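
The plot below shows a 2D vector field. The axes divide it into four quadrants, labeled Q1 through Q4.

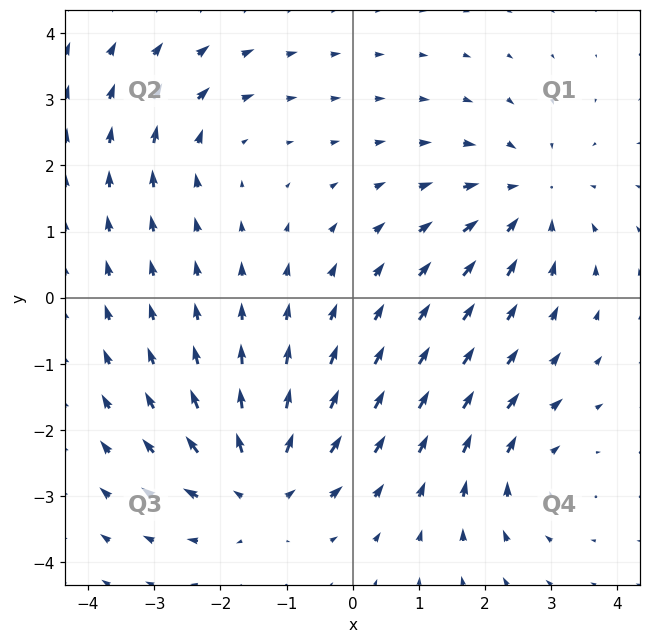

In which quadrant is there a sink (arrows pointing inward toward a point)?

The sink sits at approximately (2.7, 1.5), which lies in quadrant Q1. The divergence there is about -5, negative as expected for a sink.

Q1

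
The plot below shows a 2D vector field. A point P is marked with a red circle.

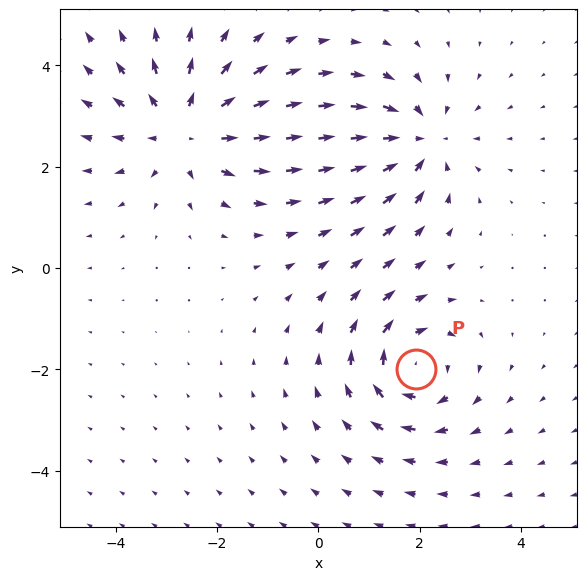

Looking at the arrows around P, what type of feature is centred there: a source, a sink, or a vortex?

At P (1.9, -2.0) the arrows circulate clockwise. Divergence ≈0, curl about -4 — near-zero divergence with nonzero curl is a vortex.

vortex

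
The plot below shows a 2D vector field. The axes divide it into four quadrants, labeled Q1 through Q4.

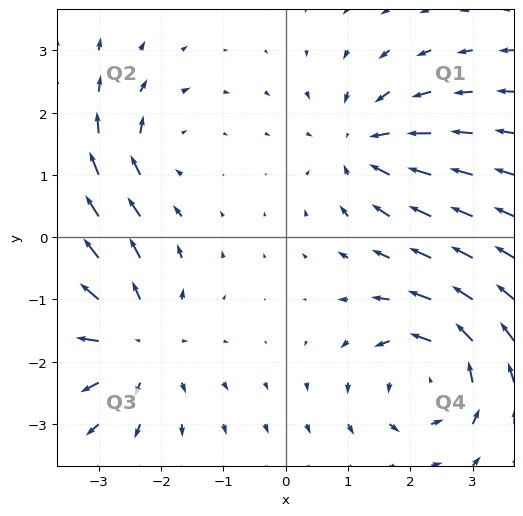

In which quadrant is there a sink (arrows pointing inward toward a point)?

Q1

The sink sits at approximately (1.2, 1.5), which lies in quadrant Q1. The divergence there is about -4, negative as expected for a sink.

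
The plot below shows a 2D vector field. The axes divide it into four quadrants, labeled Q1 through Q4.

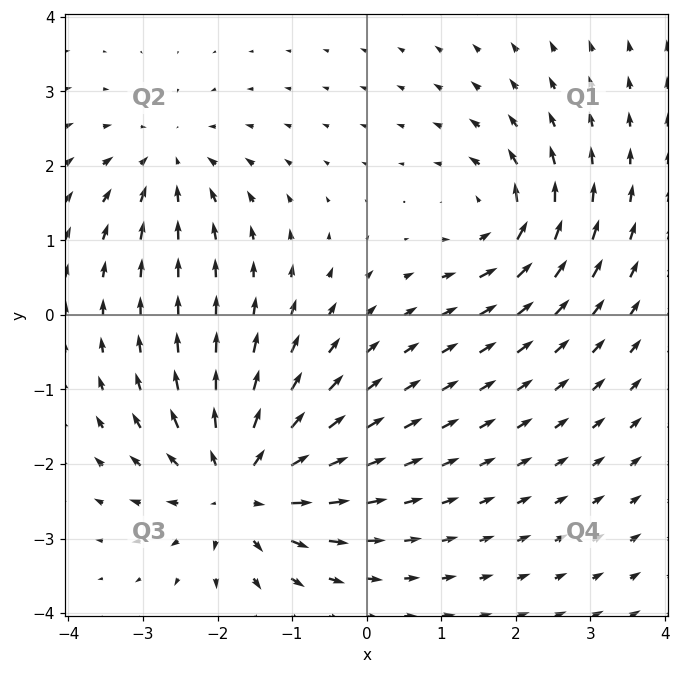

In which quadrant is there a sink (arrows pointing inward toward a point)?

Q2

The sink sits at approximately (-2.7, 2.0), which lies in quadrant Q2. The divergence there is about -3, negative as expected for a sink.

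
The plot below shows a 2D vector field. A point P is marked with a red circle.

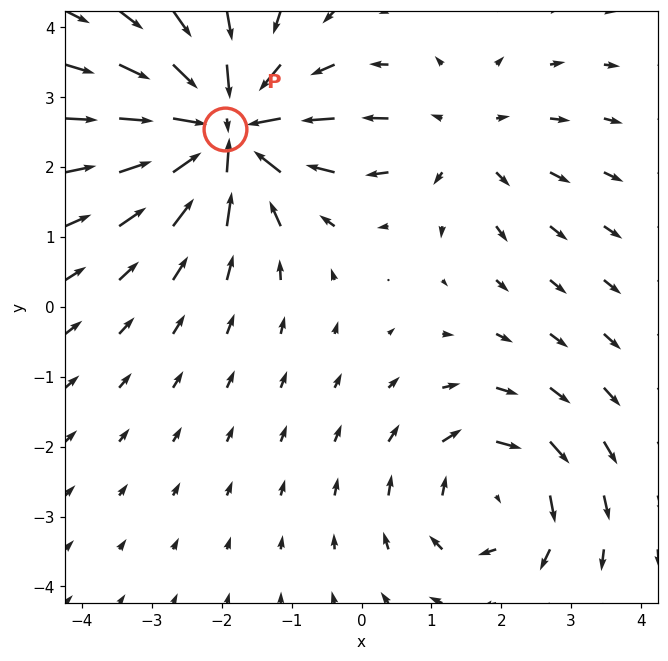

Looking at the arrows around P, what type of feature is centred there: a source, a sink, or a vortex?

At P (-2.0, 2.5) the arrows converge inward. Divergence about -7, curl ≈0 — negative divergence with near-zero curl is a sink.

sink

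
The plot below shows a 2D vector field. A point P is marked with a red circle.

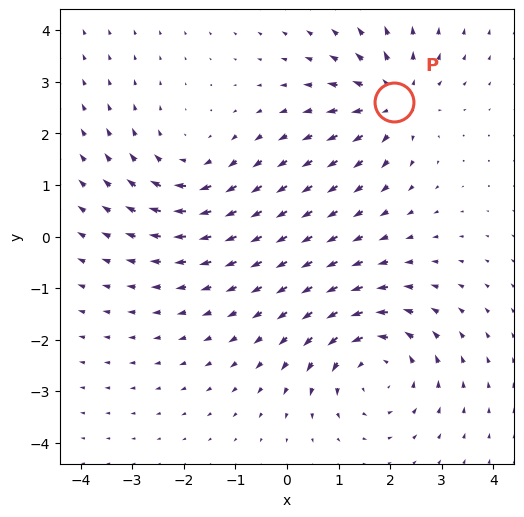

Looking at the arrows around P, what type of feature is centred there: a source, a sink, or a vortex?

source

At P (2.1, 2.6) the arrows spread outward. Divergence about +4, curl ≈0 — positive divergence with near-zero curl is a source.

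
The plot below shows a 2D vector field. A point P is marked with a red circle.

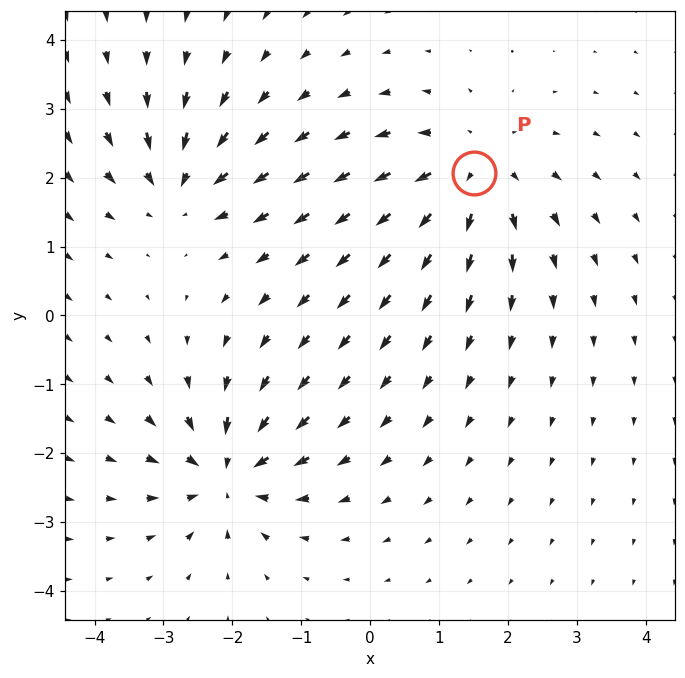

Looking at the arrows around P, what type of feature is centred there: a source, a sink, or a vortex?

source

At P (1.5, 2.1) the arrows spread outward. Divergence about +4, curl ≈0 — positive divergence with near-zero curl is a source.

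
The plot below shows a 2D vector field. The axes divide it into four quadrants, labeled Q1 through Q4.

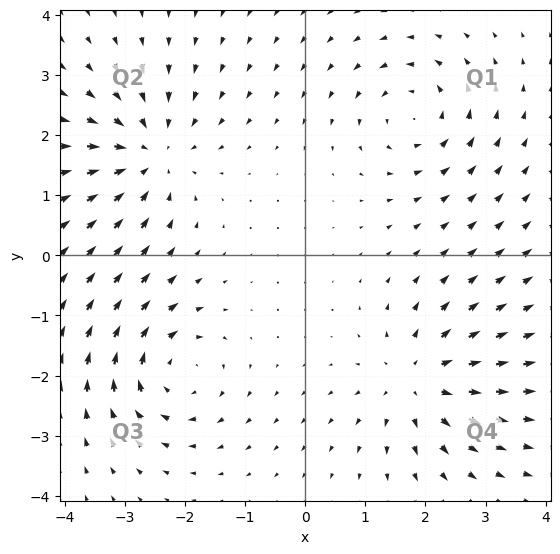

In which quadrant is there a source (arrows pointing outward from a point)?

The source sits at approximately (1.9, -2.1), which lies in quadrant Q4. The divergence there is about +5, positive as expected for a source.

Q4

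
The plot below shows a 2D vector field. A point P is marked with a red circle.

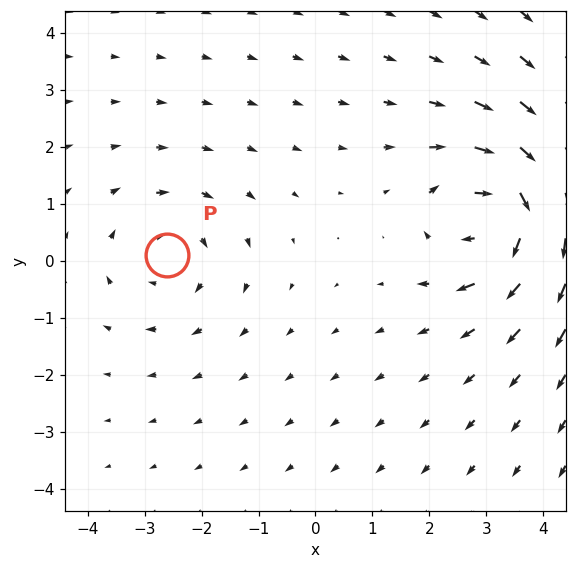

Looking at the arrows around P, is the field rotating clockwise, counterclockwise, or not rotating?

clockwise

Near P at (-2.6, 0.1) the arrows circulate clockwise. The curl (z-component) there is about -3; negative curl means clockwise rotation.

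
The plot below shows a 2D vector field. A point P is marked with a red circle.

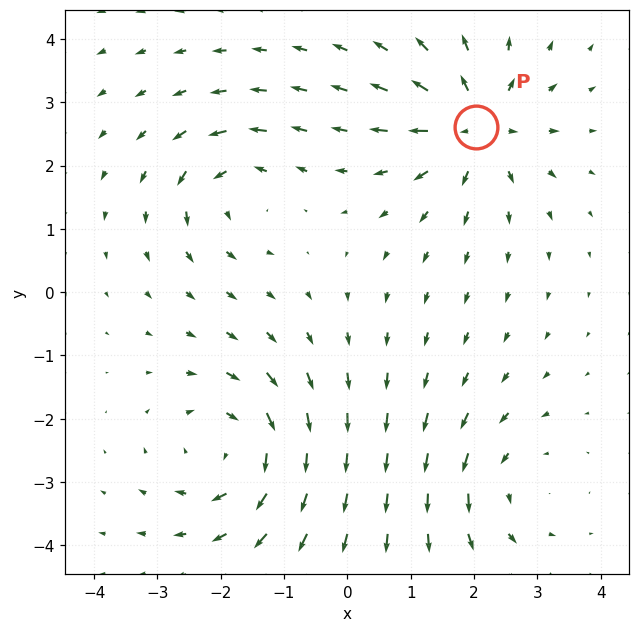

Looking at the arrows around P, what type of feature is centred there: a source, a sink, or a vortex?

At P (2.0, 2.6) the arrows spread outward. Divergence about +6, curl ≈0 — positive divergence with near-zero curl is a source.

source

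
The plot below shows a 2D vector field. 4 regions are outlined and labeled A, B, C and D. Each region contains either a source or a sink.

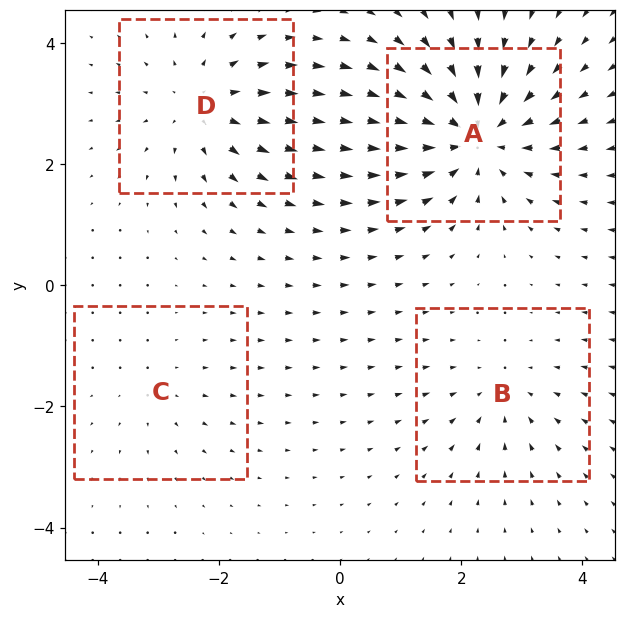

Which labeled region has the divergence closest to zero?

Divergence at each region's feature centre — A: about -6, B: about -3, C: about +2, D: about +4. Region C is closest to zero.

C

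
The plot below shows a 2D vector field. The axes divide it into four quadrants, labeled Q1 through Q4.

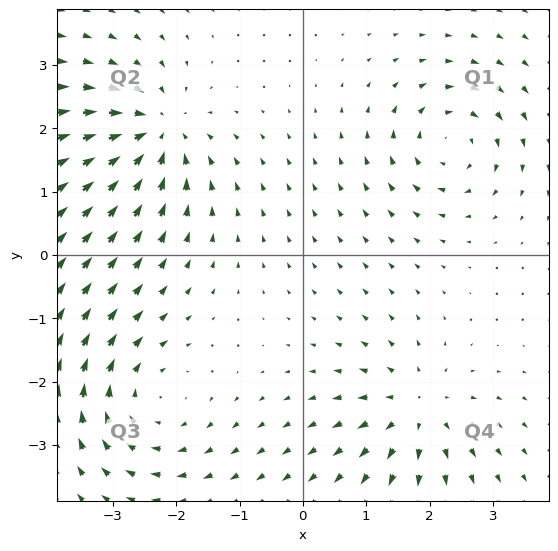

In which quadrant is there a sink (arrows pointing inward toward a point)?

The sink sits at approximately (-2.3, 1.9), which lies in quadrant Q2. The divergence there is about -6, negative as expected for a sink.

Q2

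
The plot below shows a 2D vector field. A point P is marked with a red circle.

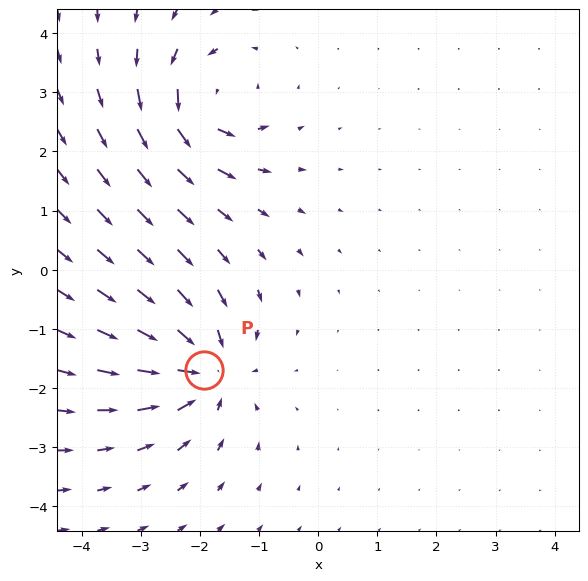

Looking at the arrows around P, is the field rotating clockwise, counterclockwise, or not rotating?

Near P at (-1.9, -1.7) the arrows show no circulation. The curl there is ≈0.

not rotating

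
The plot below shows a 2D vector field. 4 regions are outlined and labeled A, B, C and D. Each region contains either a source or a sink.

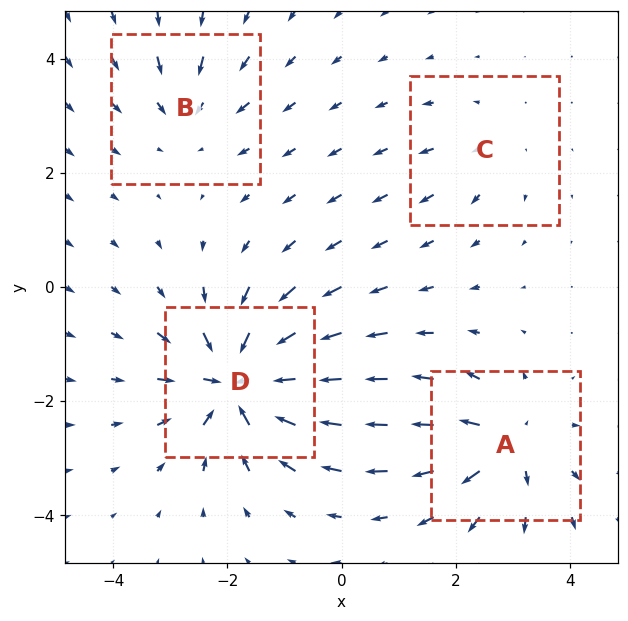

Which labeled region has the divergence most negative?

D

Divergence at each region's feature centre — A: about +5, B: about -4, C: about +2, D: about -8. Region D is most negative.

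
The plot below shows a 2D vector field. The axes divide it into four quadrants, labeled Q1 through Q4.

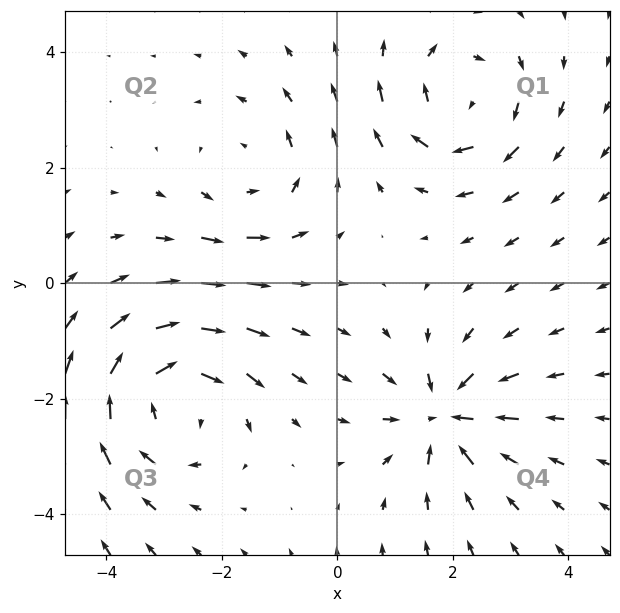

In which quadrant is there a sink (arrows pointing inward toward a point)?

Q4

The sink sits at approximately (1.9, -2.3), which lies in quadrant Q4. The divergence there is about -4, negative as expected for a sink.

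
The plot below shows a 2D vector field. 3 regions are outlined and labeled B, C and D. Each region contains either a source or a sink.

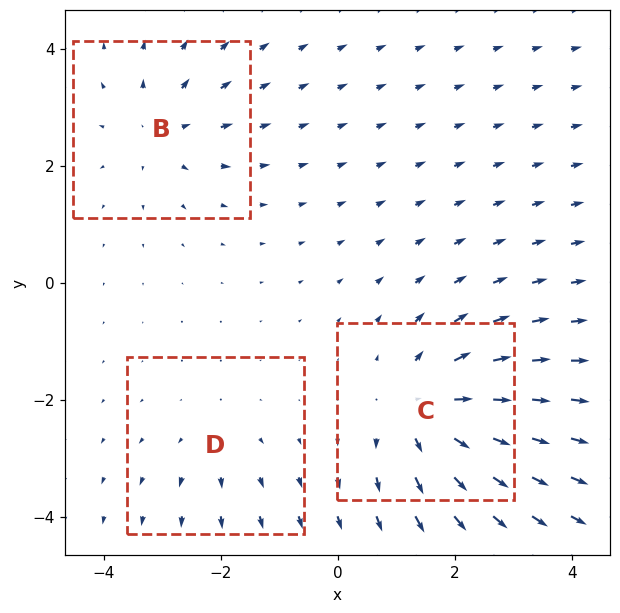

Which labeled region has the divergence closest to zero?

Divergence at each region's feature centre — B: about +3, C: about +5, D: about +2. Region D is closest to zero.

D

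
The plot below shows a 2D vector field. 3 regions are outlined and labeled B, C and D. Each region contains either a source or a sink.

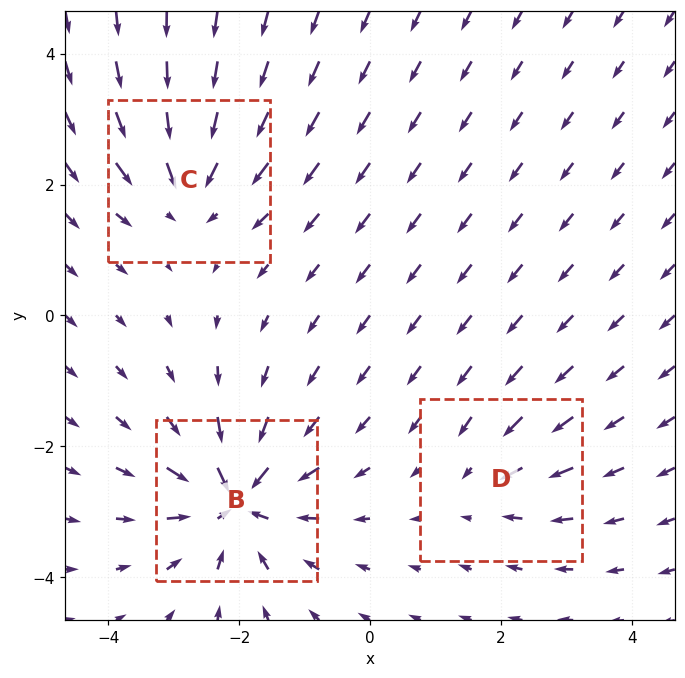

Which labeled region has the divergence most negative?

Divergence at each region's feature centre — B: about -6, C: about -4, D: about -2. Region B is most negative.

B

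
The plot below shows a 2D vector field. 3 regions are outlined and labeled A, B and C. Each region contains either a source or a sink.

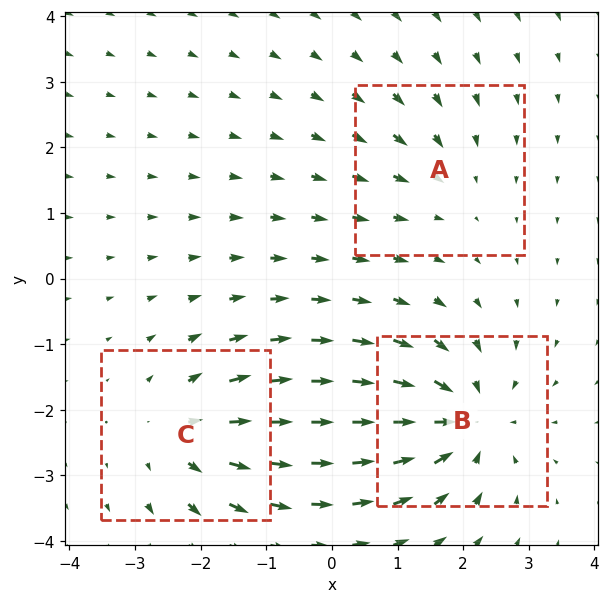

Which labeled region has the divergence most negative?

B

Divergence at each region's feature centre — A: about -2, B: about -5, C: about +3. Region B is most negative.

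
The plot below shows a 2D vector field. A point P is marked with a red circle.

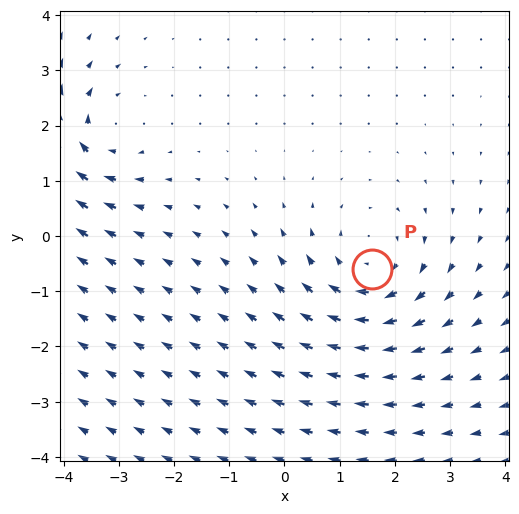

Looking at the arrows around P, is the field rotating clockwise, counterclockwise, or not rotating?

clockwise

Near P at (1.6, -0.6) the arrows circulate clockwise. The curl (z-component) there is about -3; negative curl means clockwise rotation.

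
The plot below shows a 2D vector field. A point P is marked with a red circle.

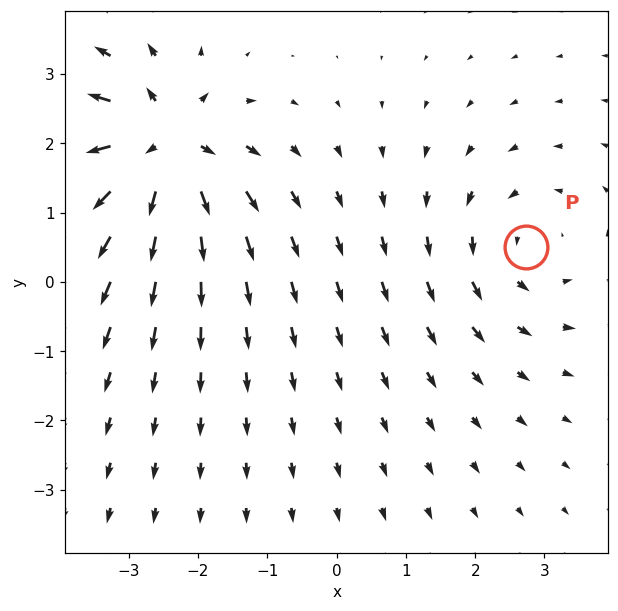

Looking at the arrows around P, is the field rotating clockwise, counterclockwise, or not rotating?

counterclockwise

Near P at (2.7, 0.5) the arrows circulate counterclockwise. The curl (z-component) there is about +3; positive curl means counterclockwise rotation.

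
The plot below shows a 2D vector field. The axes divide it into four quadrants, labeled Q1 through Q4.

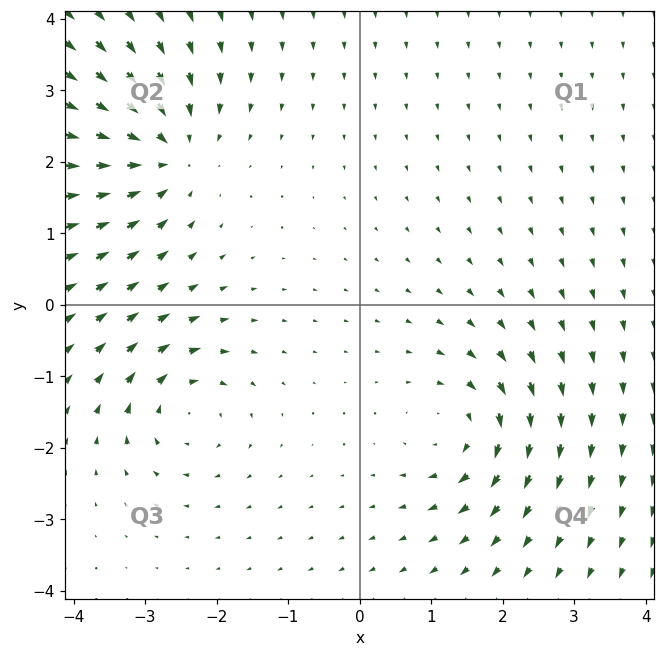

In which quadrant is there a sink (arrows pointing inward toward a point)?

Q2

The sink sits at approximately (-2.7, 2.1), which lies in quadrant Q2. The divergence there is about -5, negative as expected for a sink.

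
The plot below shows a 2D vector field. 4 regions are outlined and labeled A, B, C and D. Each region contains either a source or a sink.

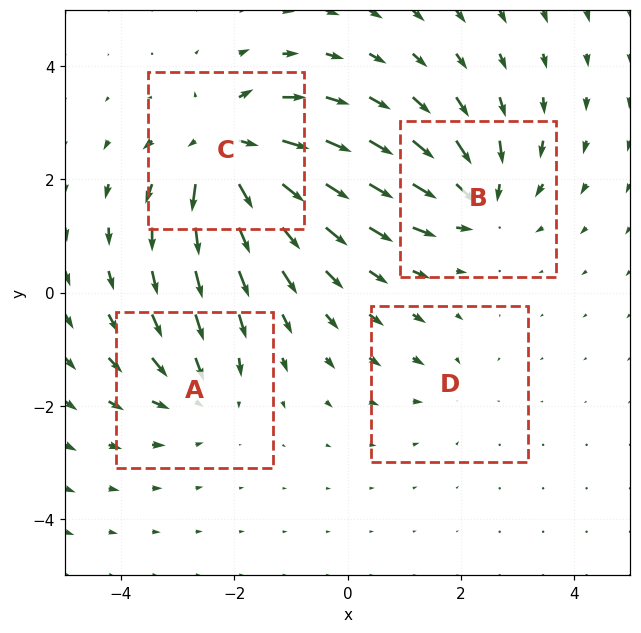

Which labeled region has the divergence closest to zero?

D

Divergence at each region's feature centre — A: about -4, B: about -5, C: about +7, D: about -2. Region D is closest to zero.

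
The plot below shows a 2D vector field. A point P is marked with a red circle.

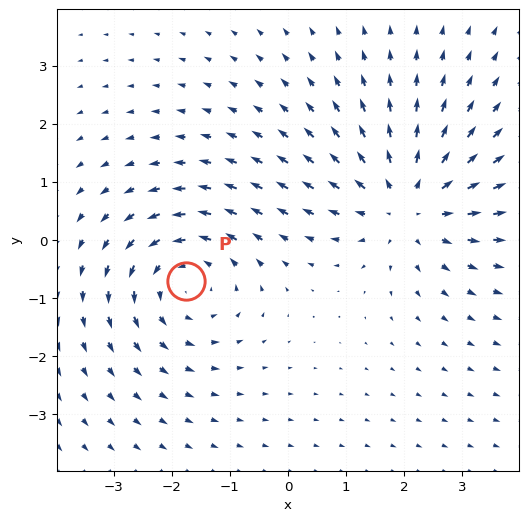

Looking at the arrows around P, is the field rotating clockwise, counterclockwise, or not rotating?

Near P at (-1.8, -0.7) the arrows circulate counterclockwise. The curl (z-component) there is about +4; positive curl means counterclockwise rotation.

counterclockwise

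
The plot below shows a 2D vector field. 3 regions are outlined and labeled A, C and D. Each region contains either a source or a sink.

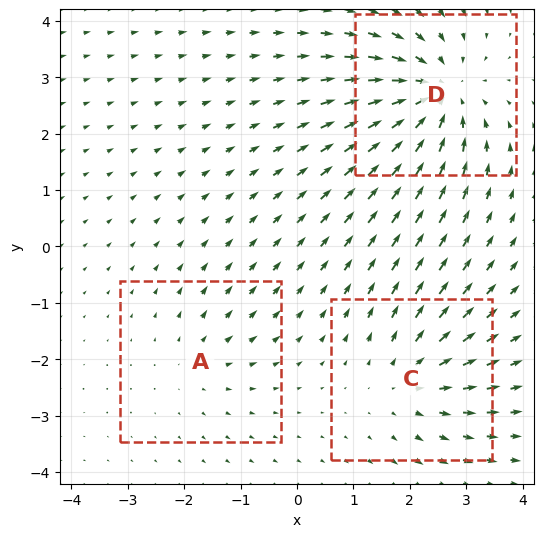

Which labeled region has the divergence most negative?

D

Divergence at each region's feature centre — A: about +2, C: about +3, D: about -5. Region D is most negative.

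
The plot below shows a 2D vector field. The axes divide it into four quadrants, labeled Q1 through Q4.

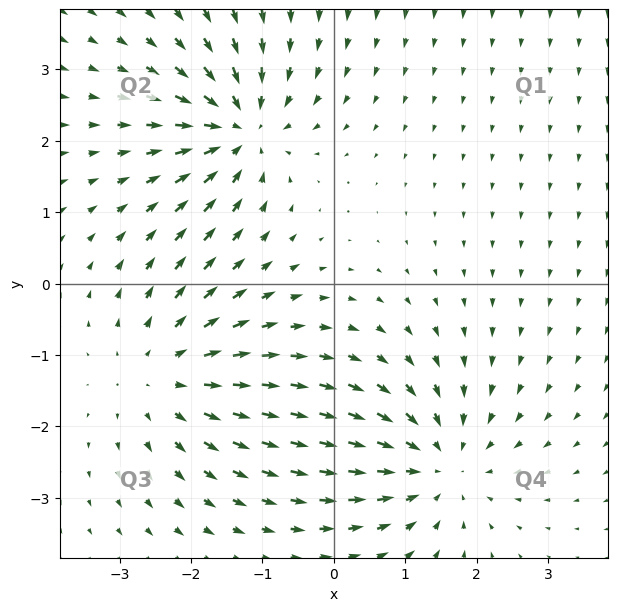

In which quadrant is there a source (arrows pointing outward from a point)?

Q3

The source sits at approximately (-2.4, -1.3), which lies in quadrant Q3. The divergence there is about +3, positive as expected for a source.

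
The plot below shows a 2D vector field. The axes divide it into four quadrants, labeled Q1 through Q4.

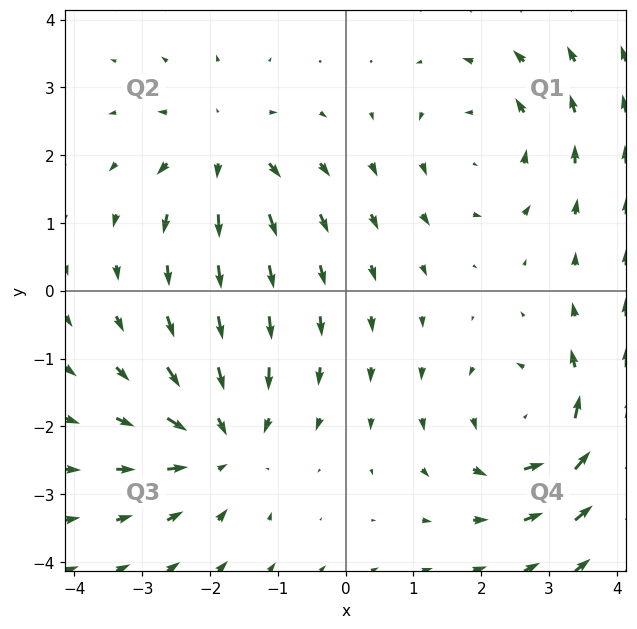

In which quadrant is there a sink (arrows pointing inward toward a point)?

The sink sits at approximately (-1.8, -2.2), which lies in quadrant Q3. The divergence there is about -3, negative as expected for a sink.

Q3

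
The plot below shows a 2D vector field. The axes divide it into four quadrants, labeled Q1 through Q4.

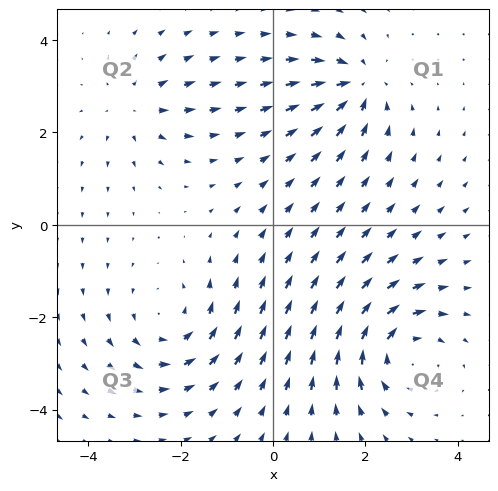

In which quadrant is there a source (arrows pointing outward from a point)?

Q2

The source sits at approximately (-3.0, 2.5), which lies in quadrant Q2. The divergence there is about +3, positive as expected for a source.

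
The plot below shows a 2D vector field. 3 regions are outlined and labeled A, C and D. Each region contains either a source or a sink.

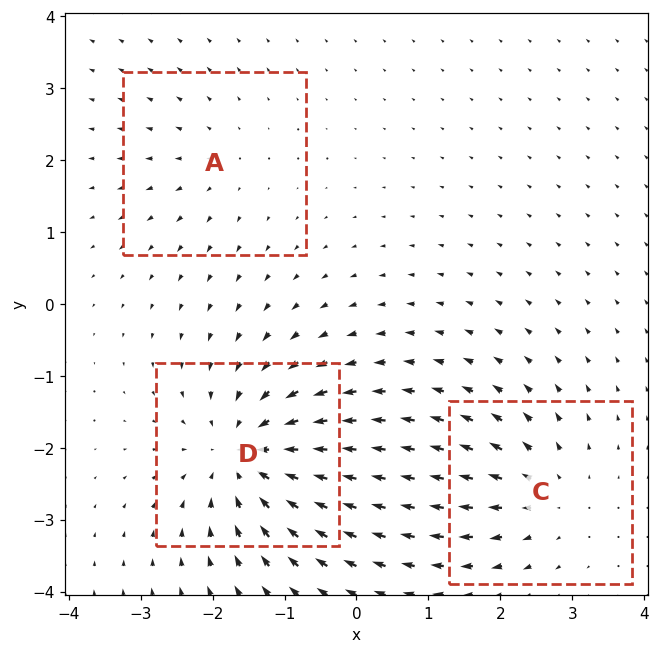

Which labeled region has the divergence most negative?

Divergence at each region's feature centre — A: about +2, C: about +3, D: about -5. Region D is most negative.

D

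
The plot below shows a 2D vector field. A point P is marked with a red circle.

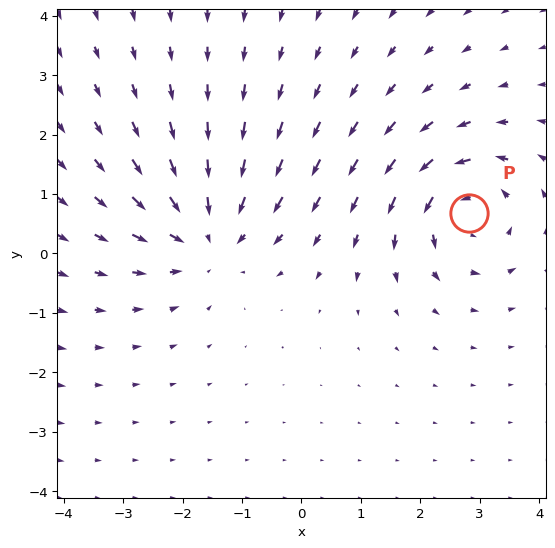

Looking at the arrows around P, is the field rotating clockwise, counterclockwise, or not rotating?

Near P at (2.8, 0.7) the arrows circulate counterclockwise. The curl (z-component) there is about +4; positive curl means counterclockwise rotation.

counterclockwise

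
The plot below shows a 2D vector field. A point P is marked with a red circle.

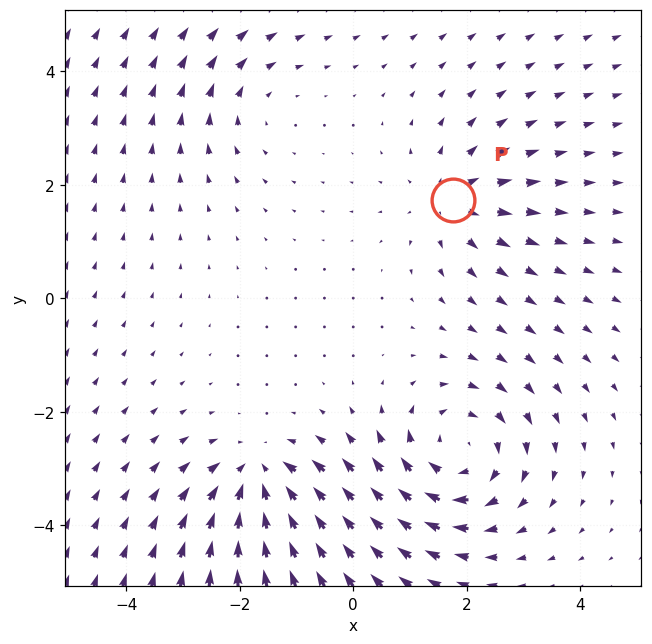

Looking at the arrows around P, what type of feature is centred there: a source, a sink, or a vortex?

At P (1.8, 1.7) the arrows spread outward. Divergence about +3, curl ≈0 — positive divergence with near-zero curl is a source.

source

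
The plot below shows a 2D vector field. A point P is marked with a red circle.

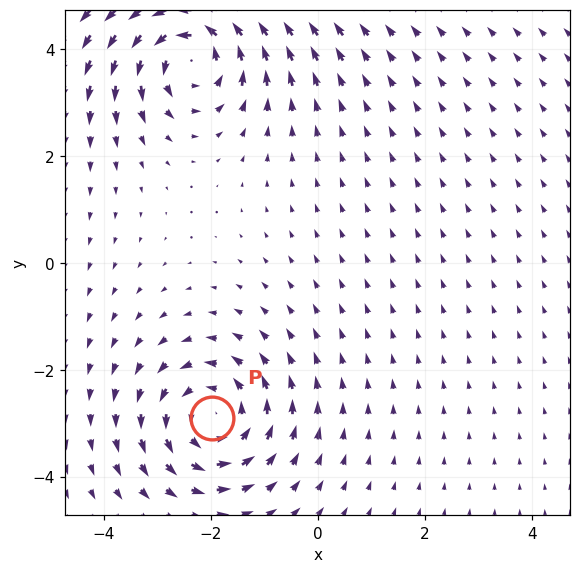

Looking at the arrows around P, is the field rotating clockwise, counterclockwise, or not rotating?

counterclockwise

Near P at (-2.0, -2.9) the arrows circulate counterclockwise. The curl (z-component) there is about +3; positive curl means counterclockwise rotation.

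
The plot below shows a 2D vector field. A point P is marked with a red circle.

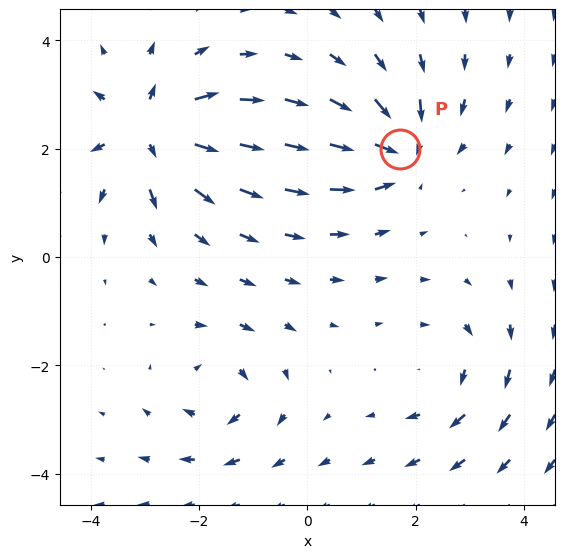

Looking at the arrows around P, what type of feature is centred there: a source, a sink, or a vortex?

sink

At P (1.7, 2.0) the arrows converge inward. Divergence about -6, curl ≈0 — negative divergence with near-zero curl is a sink.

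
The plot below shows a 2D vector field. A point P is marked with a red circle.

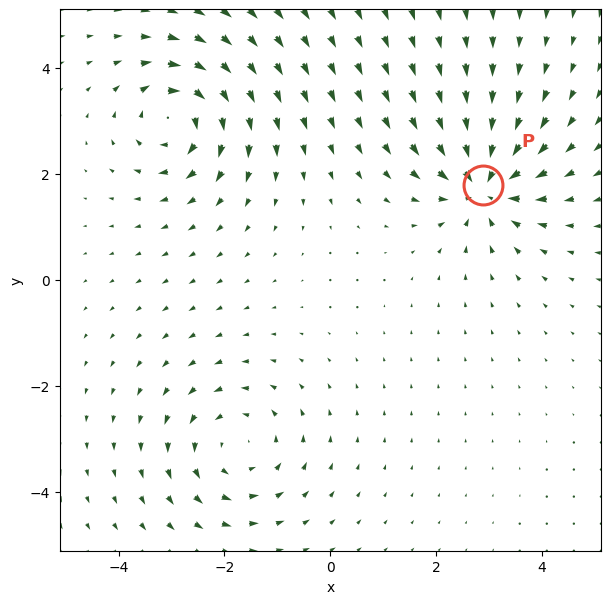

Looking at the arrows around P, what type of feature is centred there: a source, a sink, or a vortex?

At P (2.9, 1.8) the arrows converge inward. Divergence about -6, curl ≈0 — negative divergence with near-zero curl is a sink.

sink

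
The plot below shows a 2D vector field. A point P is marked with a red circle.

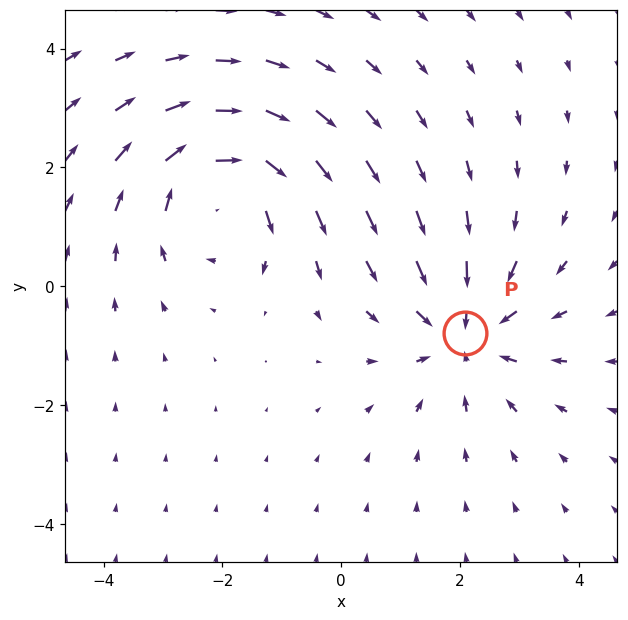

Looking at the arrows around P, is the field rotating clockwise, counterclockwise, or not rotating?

not rotating

Near P at (2.1, -0.8) the arrows show no circulation. The curl there is ≈0.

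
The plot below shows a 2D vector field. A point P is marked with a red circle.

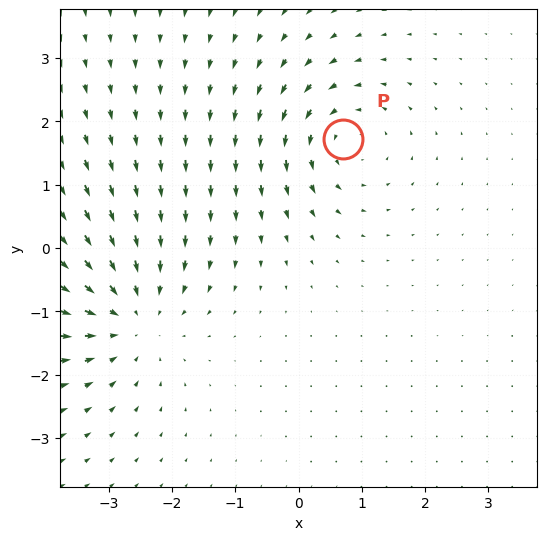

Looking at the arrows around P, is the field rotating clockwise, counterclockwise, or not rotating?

counterclockwise

Near P at (0.7, 1.7) the arrows circulate counterclockwise. The curl (z-component) there is about +4; positive curl means counterclockwise rotation.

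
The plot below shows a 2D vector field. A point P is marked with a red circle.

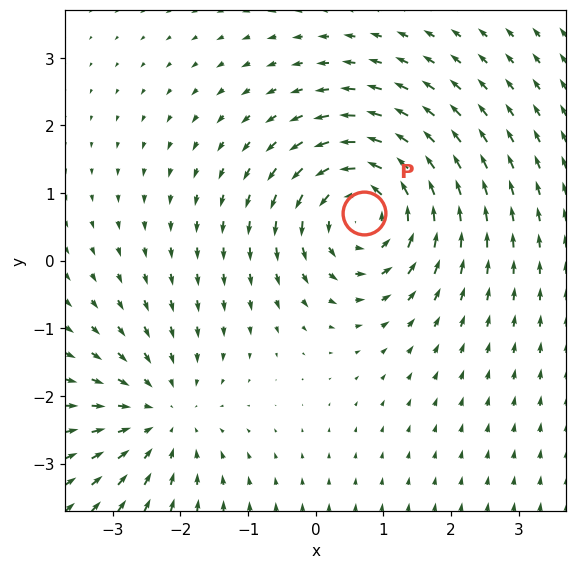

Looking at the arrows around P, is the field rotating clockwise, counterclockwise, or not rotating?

Near P at (0.7, 0.7) the arrows circulate counterclockwise. The curl (z-component) there is about +6; positive curl means counterclockwise rotation.

counterclockwise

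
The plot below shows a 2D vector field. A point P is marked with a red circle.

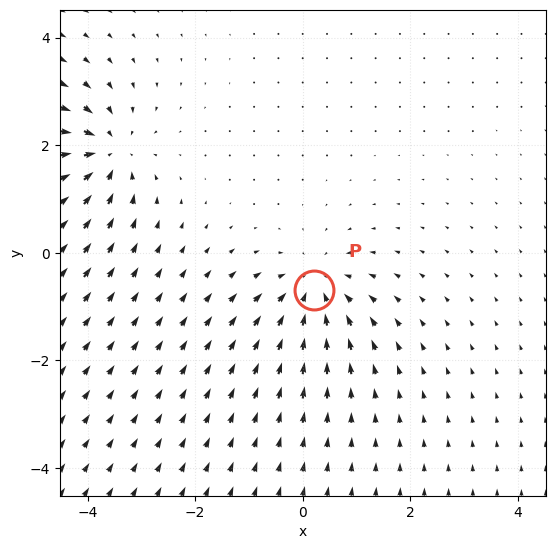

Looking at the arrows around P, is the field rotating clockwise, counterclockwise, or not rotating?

not rotating

Near P at (0.2, -0.7) the arrows show no circulation. The curl there is ≈0.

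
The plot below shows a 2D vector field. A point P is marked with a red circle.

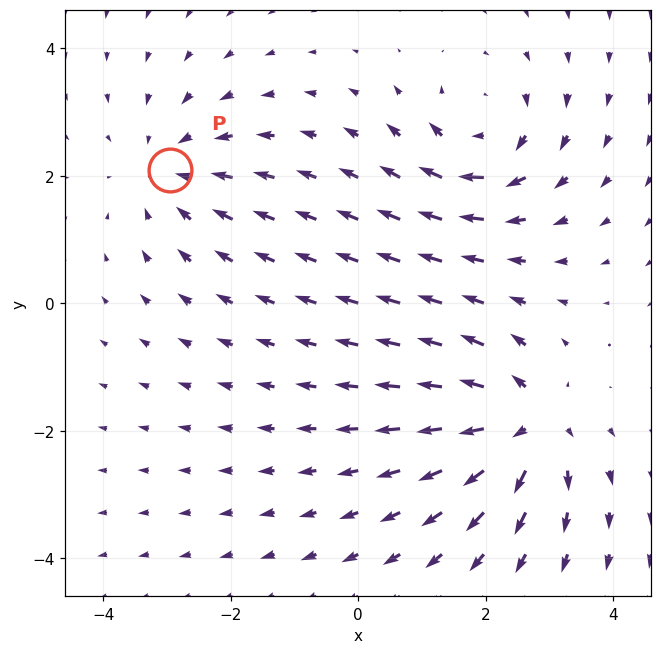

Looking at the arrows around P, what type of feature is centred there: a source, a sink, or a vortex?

At P (-3.0, 2.1) the arrows converge inward. Divergence about -3, curl ≈0 — negative divergence with near-zero curl is a sink.

sink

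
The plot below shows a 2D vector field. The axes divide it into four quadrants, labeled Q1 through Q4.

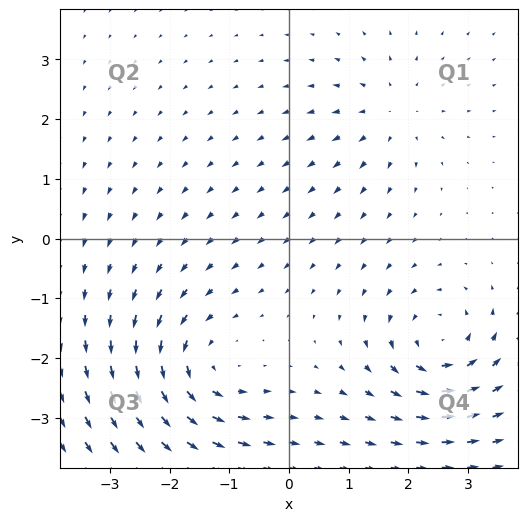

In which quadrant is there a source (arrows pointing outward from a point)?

Q1

The source sits at approximately (1.7, 2.1), which lies in quadrant Q1. The divergence there is about +3, positive as expected for a source.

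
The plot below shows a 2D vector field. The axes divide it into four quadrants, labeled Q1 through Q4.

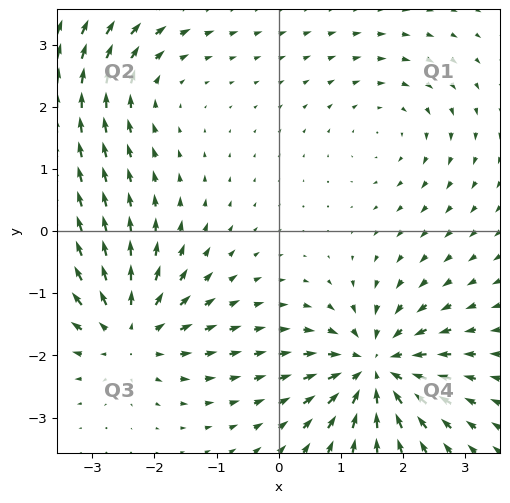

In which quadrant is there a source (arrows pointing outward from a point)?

Q3

The source sits at approximately (-2.4, -1.6), which lies in quadrant Q3. The divergence there is about +5, positive as expected for a source.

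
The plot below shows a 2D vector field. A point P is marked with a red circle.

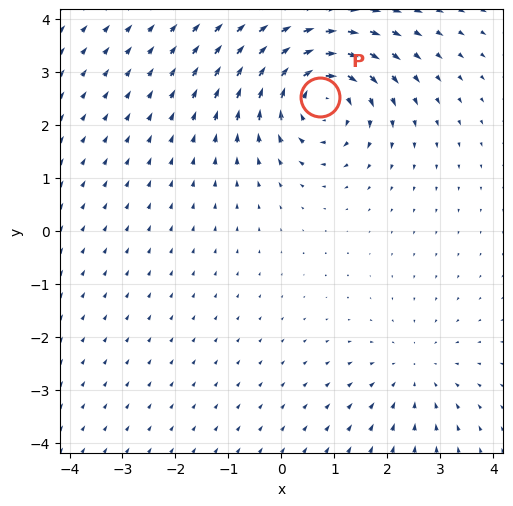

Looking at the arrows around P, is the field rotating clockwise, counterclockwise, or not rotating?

Near P at (0.7, 2.5) the arrows circulate clockwise. The curl (z-component) there is about -6; negative curl means clockwise rotation.

clockwise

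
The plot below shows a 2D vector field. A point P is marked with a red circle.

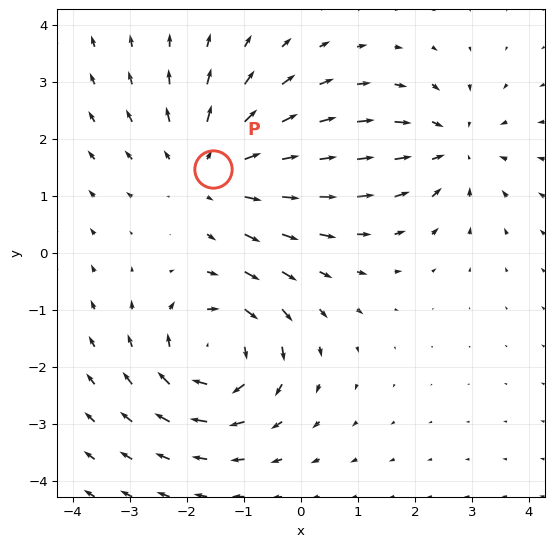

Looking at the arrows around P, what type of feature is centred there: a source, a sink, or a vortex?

source

At P (-1.5, 1.5) the arrows spread outward. Divergence about +4, curl ≈0 — positive divergence with near-zero curl is a source.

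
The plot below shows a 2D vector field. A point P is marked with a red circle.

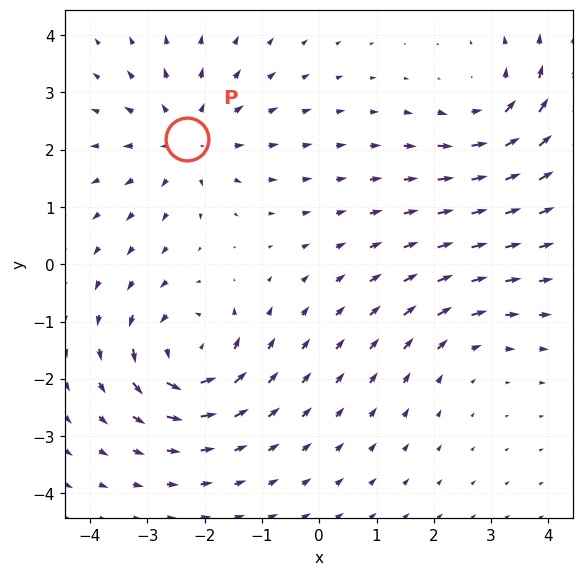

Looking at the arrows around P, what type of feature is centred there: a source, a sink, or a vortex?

At P (-2.3, 2.2) the arrows spread outward. Divergence about +4, curl ≈0 — positive divergence with near-zero curl is a source.

source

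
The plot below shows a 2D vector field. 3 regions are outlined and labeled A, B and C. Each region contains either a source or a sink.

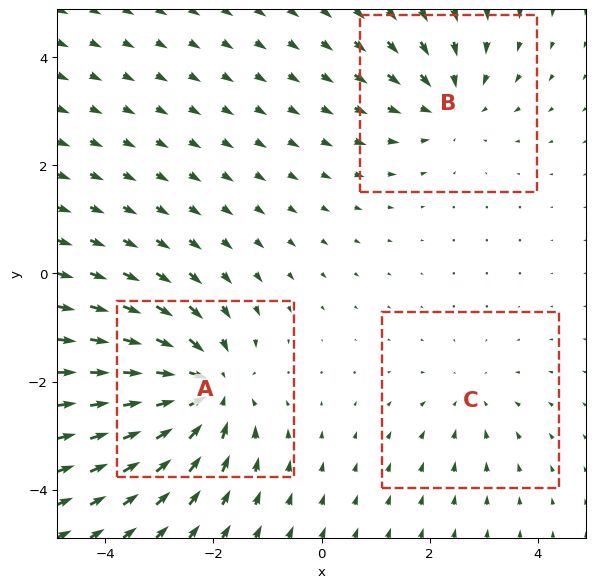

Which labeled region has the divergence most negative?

A

Divergence at each region's feature centre — A: about -4, B: about -3, C: about -2. Region A is most negative.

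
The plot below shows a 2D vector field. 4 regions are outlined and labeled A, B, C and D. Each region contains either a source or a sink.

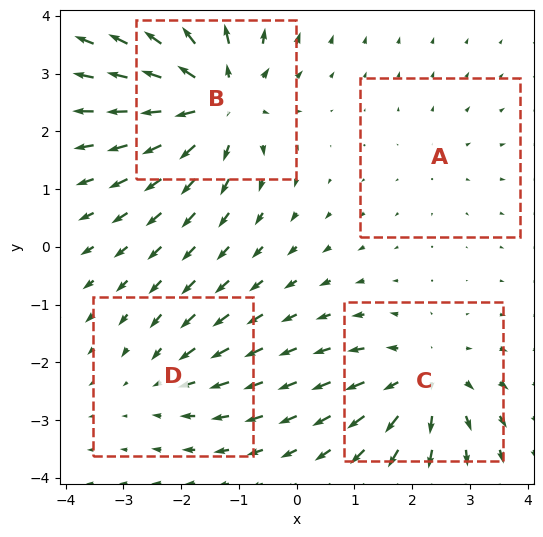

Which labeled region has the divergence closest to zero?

A

Divergence at each region's feature centre — A: about +2, B: about +7, C: about +5, D: about -3. Region A is closest to zero.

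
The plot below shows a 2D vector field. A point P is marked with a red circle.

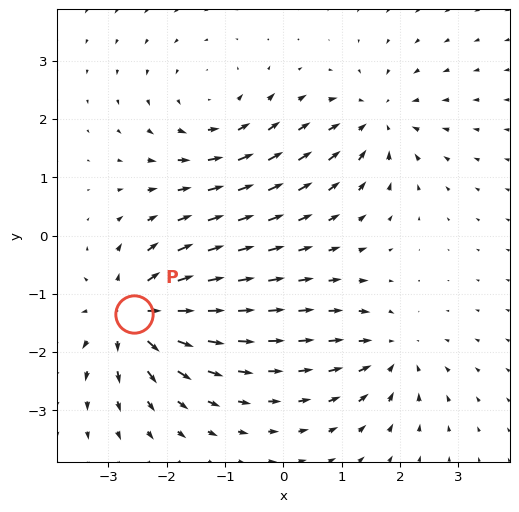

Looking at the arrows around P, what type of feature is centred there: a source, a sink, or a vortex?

source

At P (-2.6, -1.4) the arrows spread outward. Divergence about +5, curl ≈0 — positive divergence with near-zero curl is a source.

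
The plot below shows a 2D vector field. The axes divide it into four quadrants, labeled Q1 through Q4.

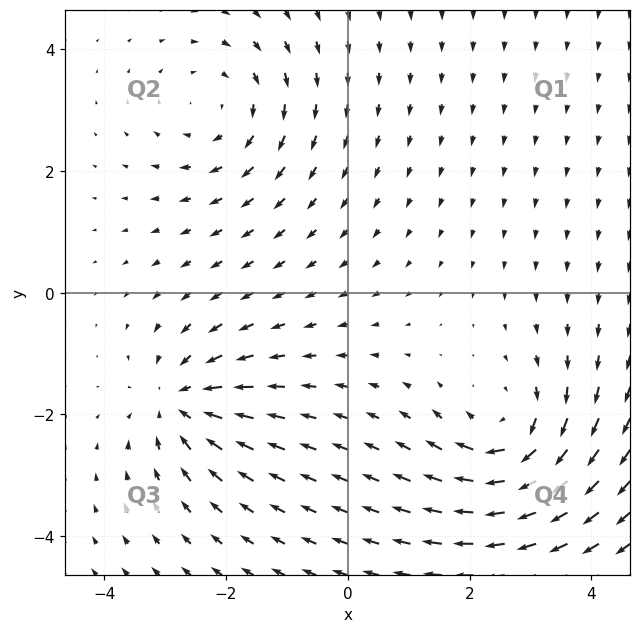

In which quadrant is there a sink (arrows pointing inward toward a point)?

The sink sits at approximately (-2.7, -1.8), which lies in quadrant Q3. The divergence there is about -4, negative as expected for a sink.

Q3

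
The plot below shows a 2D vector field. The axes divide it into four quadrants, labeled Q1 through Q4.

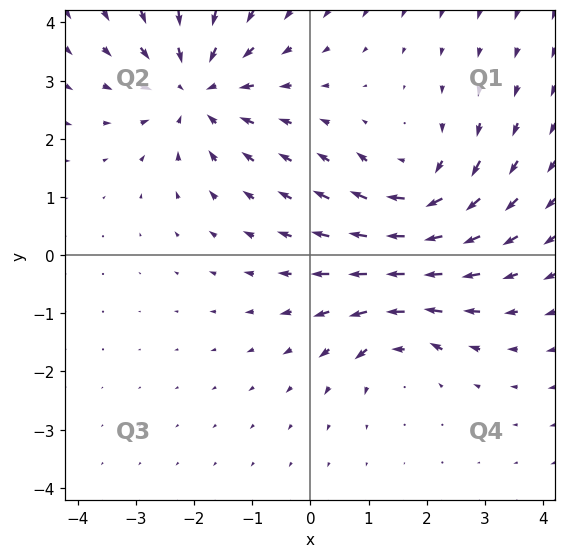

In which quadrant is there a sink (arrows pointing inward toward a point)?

Q2

The sink sits at approximately (-2.0, 2.8), which lies in quadrant Q2. The divergence there is about -5, negative as expected for a sink.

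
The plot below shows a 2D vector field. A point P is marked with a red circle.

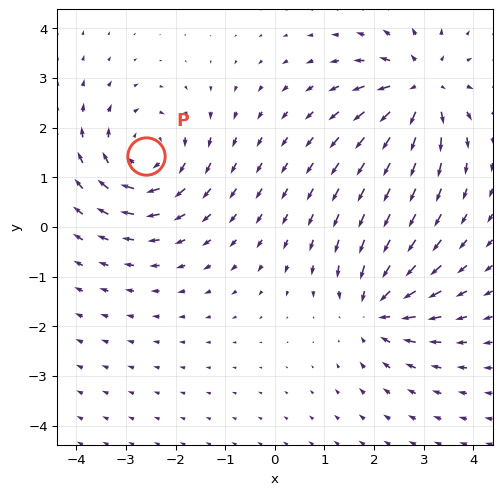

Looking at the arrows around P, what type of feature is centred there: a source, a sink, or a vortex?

vortex

At P (-2.6, 1.4) the arrows circulate clockwise. Divergence ≈0, curl about -5 — near-zero divergence with nonzero curl is a vortex.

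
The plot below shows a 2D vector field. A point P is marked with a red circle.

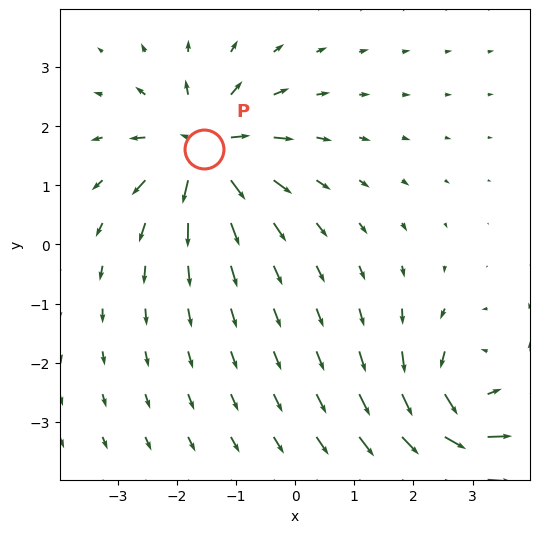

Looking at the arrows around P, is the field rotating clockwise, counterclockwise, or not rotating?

not rotating

Near P at (-1.5, 1.6) the arrows show no circulation. The curl there is ≈0.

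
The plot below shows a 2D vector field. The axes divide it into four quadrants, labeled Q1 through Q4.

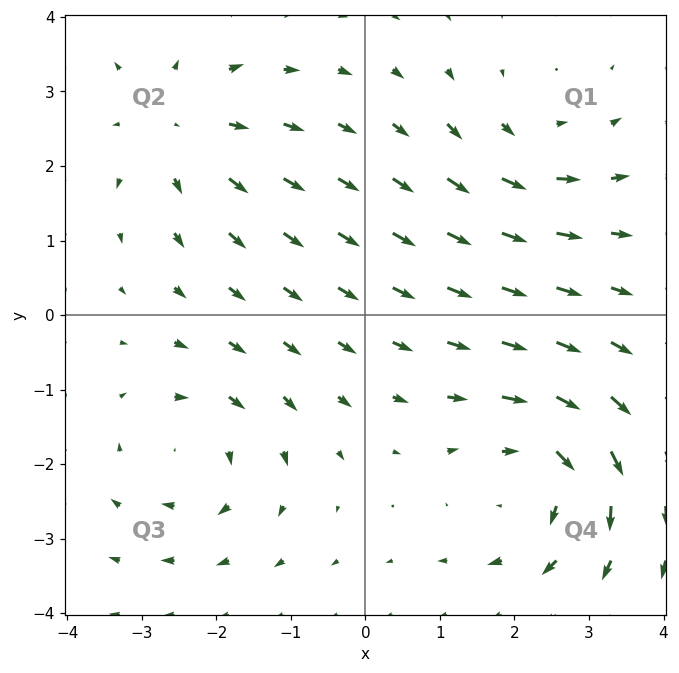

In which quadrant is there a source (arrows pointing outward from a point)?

Q2

The source sits at approximately (-2.5, 2.5), which lies in quadrant Q2. The divergence there is about +4, positive as expected for a source.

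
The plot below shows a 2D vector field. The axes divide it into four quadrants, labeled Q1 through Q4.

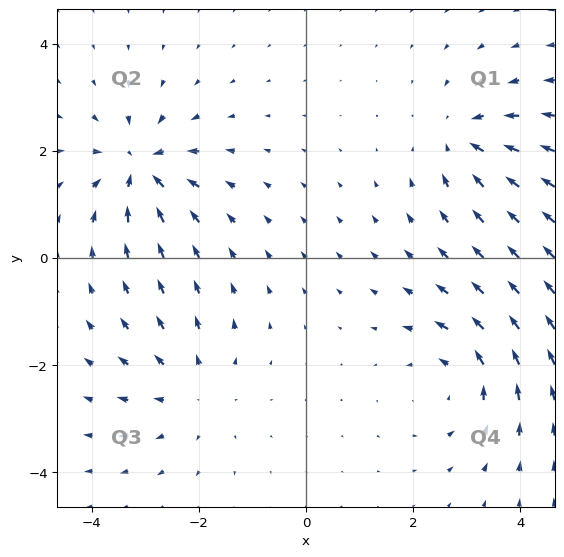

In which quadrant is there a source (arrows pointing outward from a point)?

The source sits at approximately (-2.1, -2.5), which lies in quadrant Q3. The divergence there is about +2, positive as expected for a source.

Q3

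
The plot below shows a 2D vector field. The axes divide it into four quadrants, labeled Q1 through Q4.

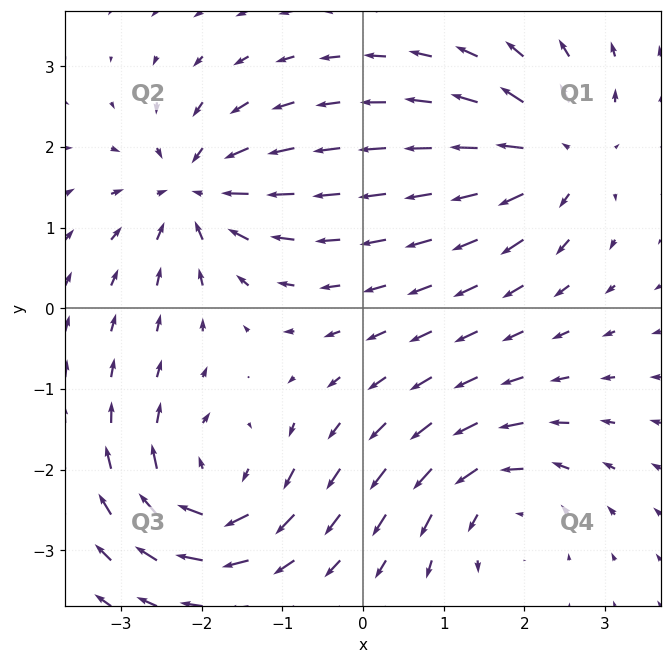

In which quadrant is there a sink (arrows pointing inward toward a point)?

Q2

The sink sits at approximately (-2.1, 1.5), which lies in quadrant Q2. The divergence there is about -7, negative as expected for a sink.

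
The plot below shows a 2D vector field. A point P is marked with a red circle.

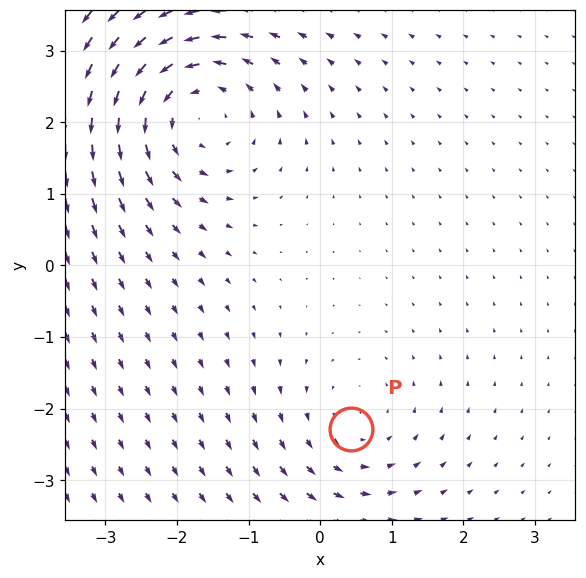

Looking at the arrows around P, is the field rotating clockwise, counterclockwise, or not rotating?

Near P at (0.4, -2.3) the arrows circulate counterclockwise. The curl (z-component) there is about +2; positive curl means counterclockwise rotation.

counterclockwise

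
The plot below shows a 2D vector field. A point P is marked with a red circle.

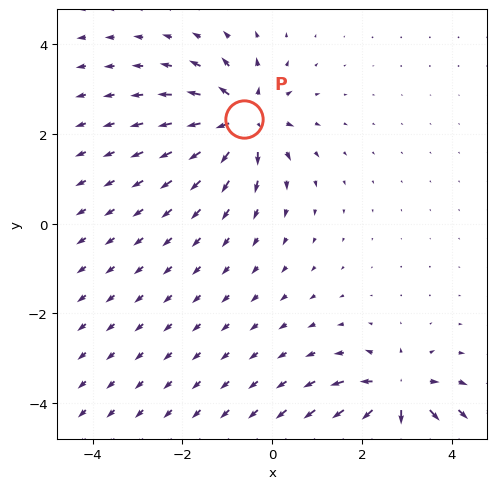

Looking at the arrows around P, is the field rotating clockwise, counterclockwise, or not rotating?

Near P at (-0.6, 2.3) the arrows show no circulation. The curl there is ≈0.

not rotating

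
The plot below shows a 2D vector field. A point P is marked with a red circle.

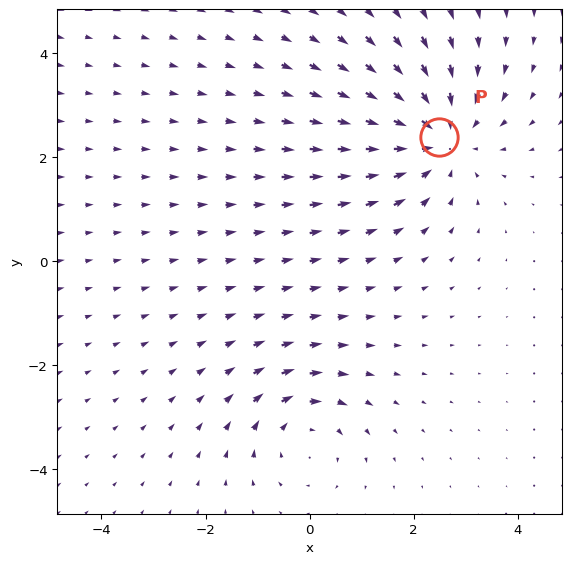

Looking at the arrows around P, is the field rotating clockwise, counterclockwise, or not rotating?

Near P at (2.5, 2.4) the arrows show no circulation. The curl there is ≈0.

not rotating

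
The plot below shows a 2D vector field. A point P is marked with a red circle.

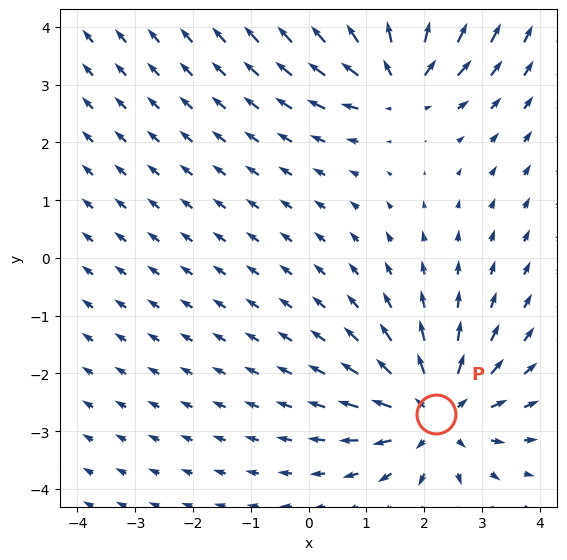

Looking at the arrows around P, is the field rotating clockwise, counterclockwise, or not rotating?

Near P at (2.2, -2.7) the arrows show no circulation. The curl there is ≈0.

not rotating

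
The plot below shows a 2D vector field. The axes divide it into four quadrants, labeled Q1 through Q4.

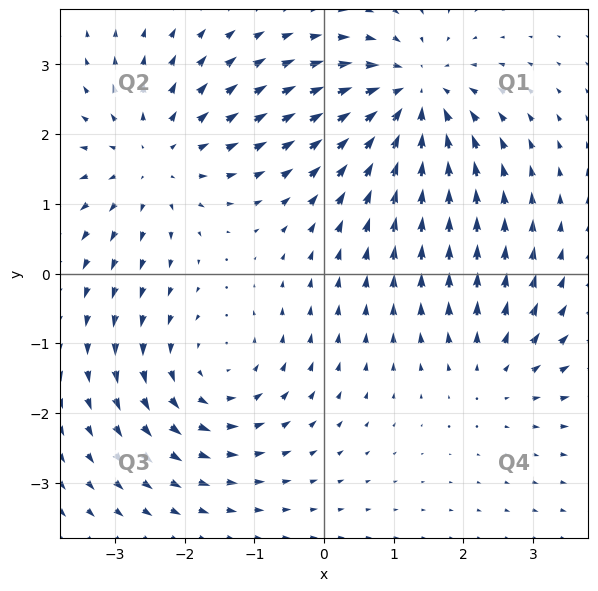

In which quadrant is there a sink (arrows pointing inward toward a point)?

The sink sits at approximately (1.3, 2.5), which lies in quadrant Q1. The divergence there is about -5, negative as expected for a sink.

Q1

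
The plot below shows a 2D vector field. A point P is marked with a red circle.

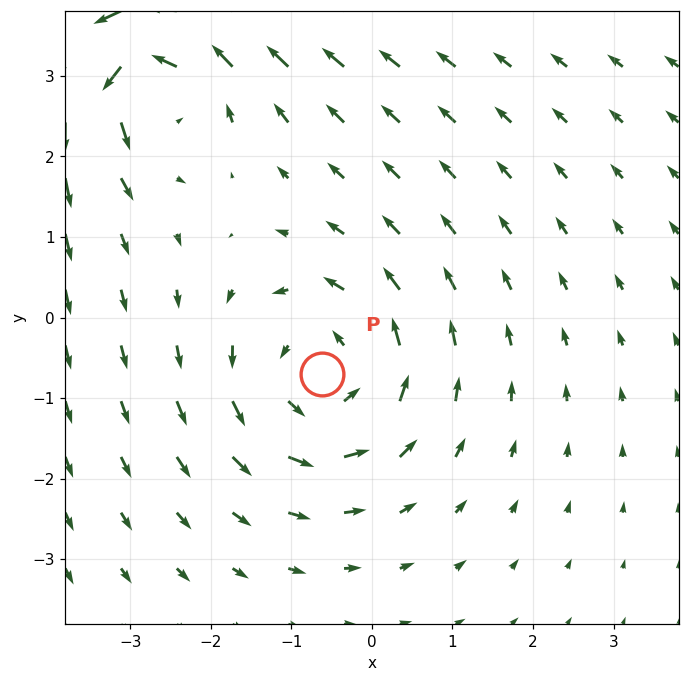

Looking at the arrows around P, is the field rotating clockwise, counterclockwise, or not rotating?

Near P at (-0.6, -0.7) the arrows circulate counterclockwise. The curl (z-component) there is about +3; positive curl means counterclockwise rotation.

counterclockwise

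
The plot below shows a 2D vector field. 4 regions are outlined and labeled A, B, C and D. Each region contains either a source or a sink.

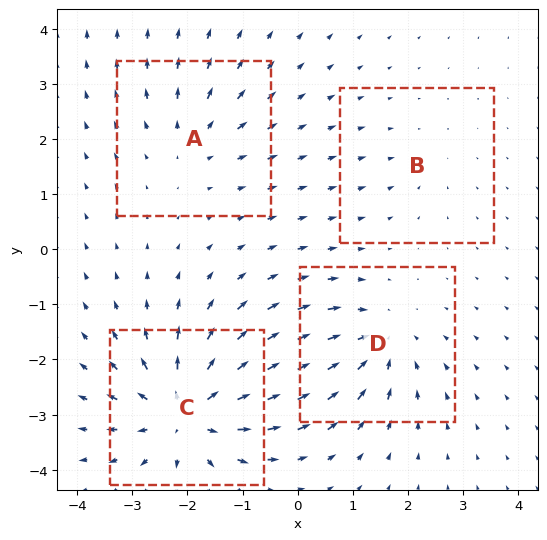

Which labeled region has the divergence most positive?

C

Divergence at each region's feature centre — A: about +3, B: about -2, C: about +8, D: about -5. Region C is most positive.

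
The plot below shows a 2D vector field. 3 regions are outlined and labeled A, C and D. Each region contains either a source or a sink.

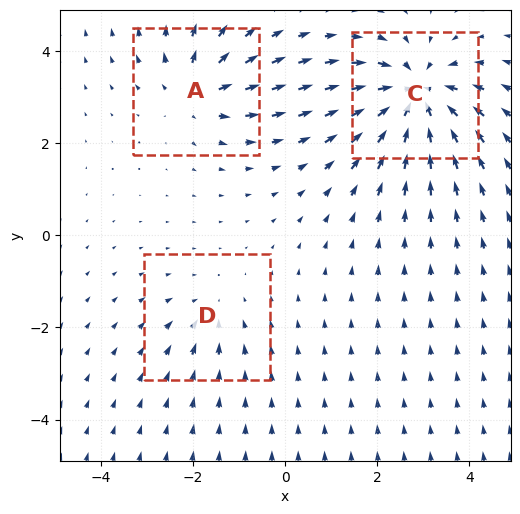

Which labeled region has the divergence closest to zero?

D

Divergence at each region's feature centre — A: about +4, C: about -6, D: about -2. Region D is closest to zero.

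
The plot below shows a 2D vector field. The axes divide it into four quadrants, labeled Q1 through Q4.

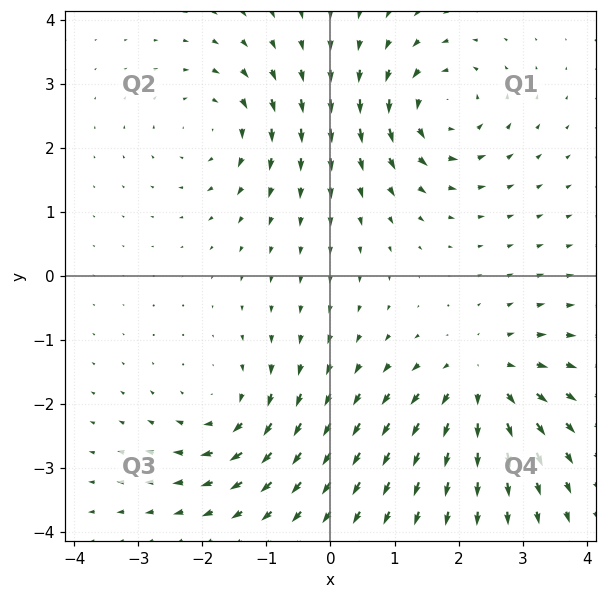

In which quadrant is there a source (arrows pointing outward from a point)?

Q4

The source sits at approximately (2.4, -1.6), which lies in quadrant Q4. The divergence there is about +5, positive as expected for a source.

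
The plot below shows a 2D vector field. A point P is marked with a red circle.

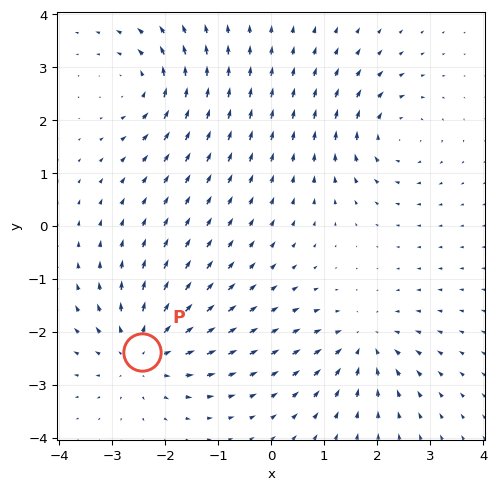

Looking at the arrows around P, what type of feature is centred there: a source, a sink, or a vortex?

At P (-2.4, -2.4) the arrows spread outward. Divergence about +5, curl ≈0 — positive divergence with near-zero curl is a source.

source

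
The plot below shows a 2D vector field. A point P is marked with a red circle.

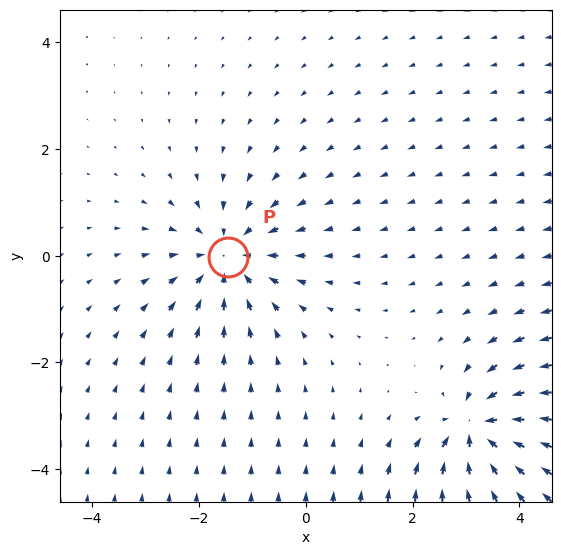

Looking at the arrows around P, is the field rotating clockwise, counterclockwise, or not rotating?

not rotating

Near P at (-1.5, -0.0) the arrows show no circulation. The curl there is ≈0.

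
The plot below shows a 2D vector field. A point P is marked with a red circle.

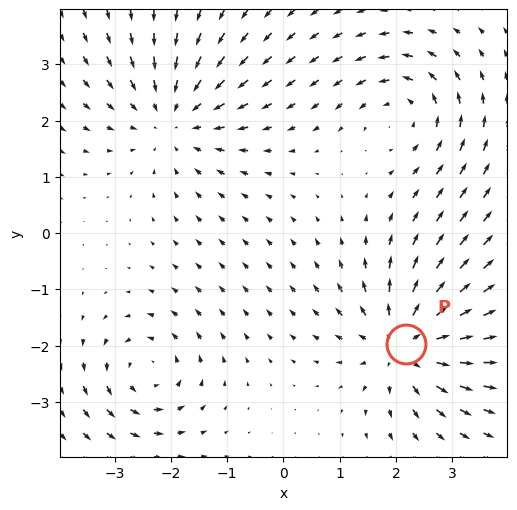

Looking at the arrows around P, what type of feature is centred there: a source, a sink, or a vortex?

At P (2.2, -2.0) the arrows spread outward. Divergence about +6, curl ≈0 — positive divergence with near-zero curl is a source.

source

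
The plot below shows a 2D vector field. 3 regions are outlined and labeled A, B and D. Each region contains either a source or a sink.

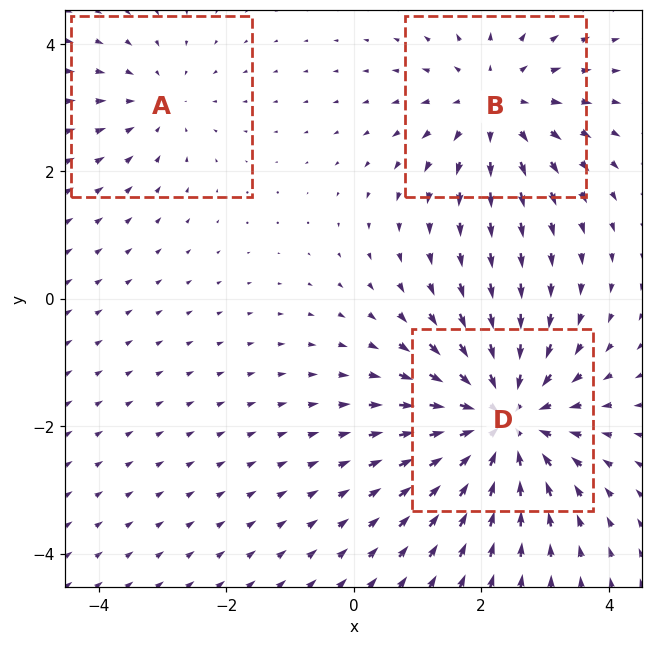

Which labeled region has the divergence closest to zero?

A

Divergence at each region's feature centre — A: about -2, B: about +3, D: about -4. Region A is closest to zero.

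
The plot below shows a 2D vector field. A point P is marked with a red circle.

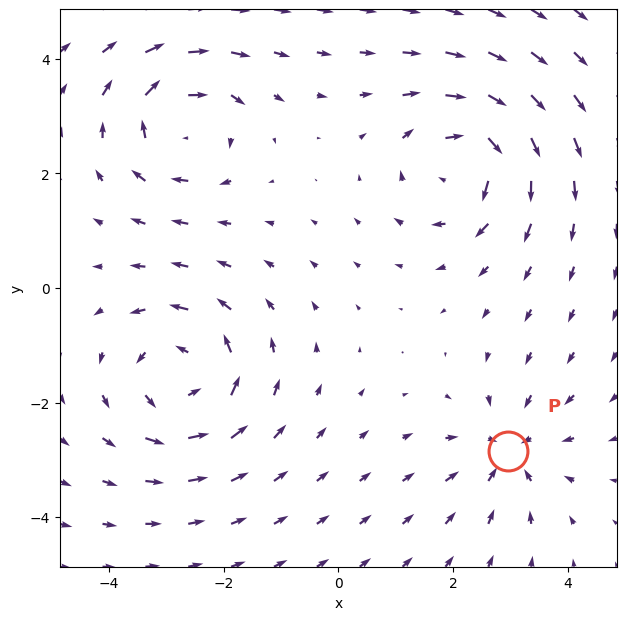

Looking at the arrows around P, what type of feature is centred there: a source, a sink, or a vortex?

sink

At P (3.0, -2.8) the arrows converge inward. Divergence about -4, curl ≈0 — negative divergence with near-zero curl is a sink.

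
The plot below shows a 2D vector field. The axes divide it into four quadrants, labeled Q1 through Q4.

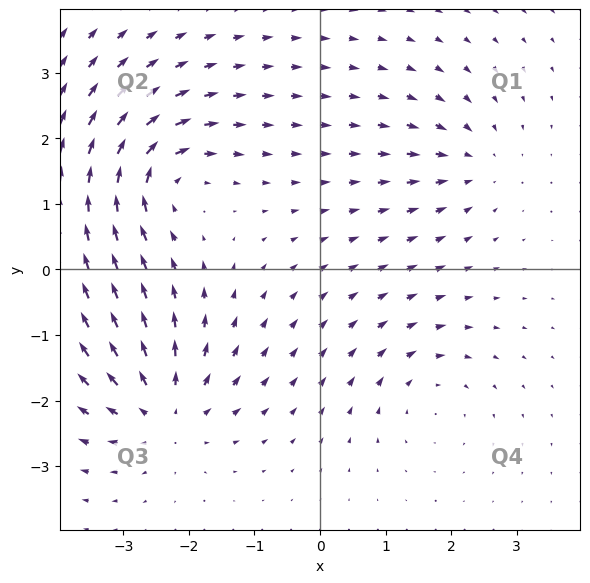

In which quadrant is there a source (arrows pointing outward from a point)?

The source sits at approximately (-2.4, -2.2), which lies in quadrant Q3. The divergence there is about +5, positive as expected for a source.

Q3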